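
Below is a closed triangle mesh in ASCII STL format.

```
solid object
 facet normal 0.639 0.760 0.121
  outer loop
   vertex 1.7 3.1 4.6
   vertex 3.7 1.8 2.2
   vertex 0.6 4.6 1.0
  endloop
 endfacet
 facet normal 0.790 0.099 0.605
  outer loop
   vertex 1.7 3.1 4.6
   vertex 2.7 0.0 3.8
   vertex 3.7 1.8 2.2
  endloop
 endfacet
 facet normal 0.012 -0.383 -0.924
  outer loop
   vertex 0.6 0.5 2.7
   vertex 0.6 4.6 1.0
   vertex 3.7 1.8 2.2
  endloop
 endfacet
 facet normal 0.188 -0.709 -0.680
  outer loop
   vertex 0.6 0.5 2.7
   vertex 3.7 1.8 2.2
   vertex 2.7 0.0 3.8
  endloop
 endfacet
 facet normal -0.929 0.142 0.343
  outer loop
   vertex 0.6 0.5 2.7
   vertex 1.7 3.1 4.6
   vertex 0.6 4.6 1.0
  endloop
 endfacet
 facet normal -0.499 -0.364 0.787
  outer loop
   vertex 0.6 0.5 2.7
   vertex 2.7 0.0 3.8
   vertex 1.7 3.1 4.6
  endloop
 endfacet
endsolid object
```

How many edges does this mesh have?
9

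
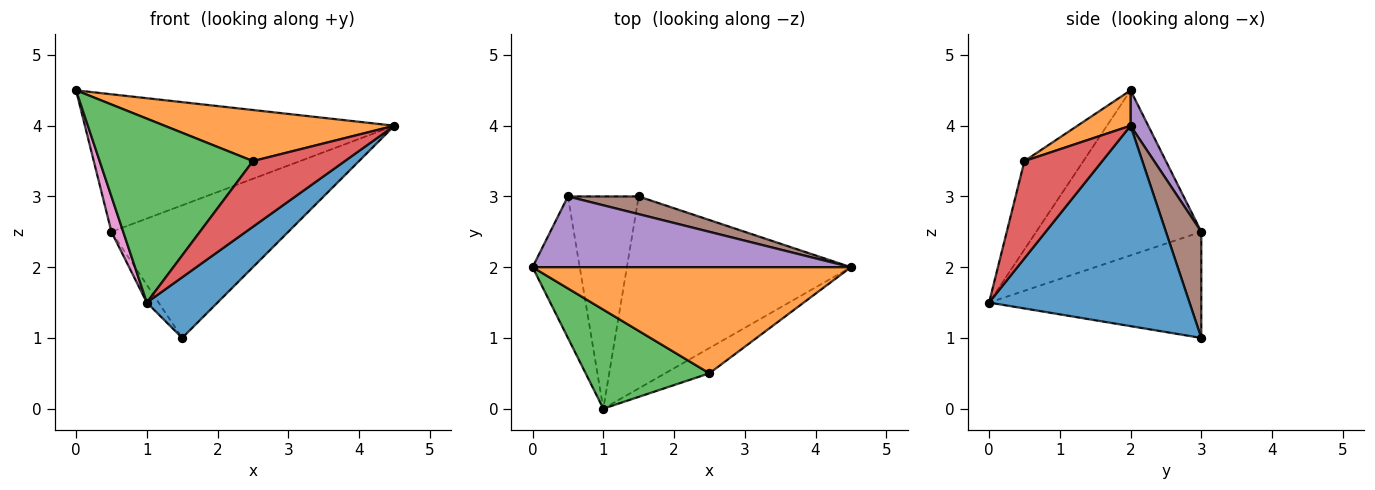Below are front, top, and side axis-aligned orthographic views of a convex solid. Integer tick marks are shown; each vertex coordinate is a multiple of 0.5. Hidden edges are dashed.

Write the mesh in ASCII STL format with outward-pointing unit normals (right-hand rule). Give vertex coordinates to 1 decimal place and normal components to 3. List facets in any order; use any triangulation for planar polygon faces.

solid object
 facet normal 0.649 -0.229 -0.725
  outer loop
   vertex 1.5 3.0 1.0
   vertex 4.5 2.0 4.0
   vertex 1.0 0.0 1.5
  endloop
 endfacet
 facet normal 0.100 -0.432 0.897
  outer loop
   vertex 2.5 0.5 3.5
   vertex 4.5 2.0 4.0
   vertex 0.0 2.0 4.5
  endloop
 endfacet
 facet normal -0.321 -0.834 0.449
  outer loop
   vertex 2.5 0.5 3.5
   vertex 0.0 2.0 4.5
   vertex 1.0 0.0 1.5
  endloop
 endfacet
 facet normal 0.620 -0.732 -0.282
  outer loop
   vertex 2.5 0.5 3.5
   vertex 1.0 0.0 1.5
   vertex 4.5 2.0 4.0
  endloop
 endfacet
 facet normal 0.051 0.888 0.457
  outer loop
   vertex 0.5 3.0 2.5
   vertex 0.0 2.0 4.5
   vertex 4.5 2.0 4.0
  endloop
 endfacet
 facet normal 0.194 0.972 0.130
  outer loop
   vertex 0.5 3.0 2.5
   vertex 4.5 2.0 4.0
   vertex 1.5 3.0 1.0
  endloop
 endfacet
 facet normal -0.959 -0.069 -0.274
  outer loop
   vertex 0.5 3.0 2.5
   vertex 1.0 0.0 1.5
   vertex 0.0 2.0 4.5
  endloop
 endfacet
 facet normal -0.831 0.046 -0.554
  outer loop
   vertex 0.5 3.0 2.5
   vertex 1.5 3.0 1.0
   vertex 1.0 0.0 1.5
  endloop
 endfacet
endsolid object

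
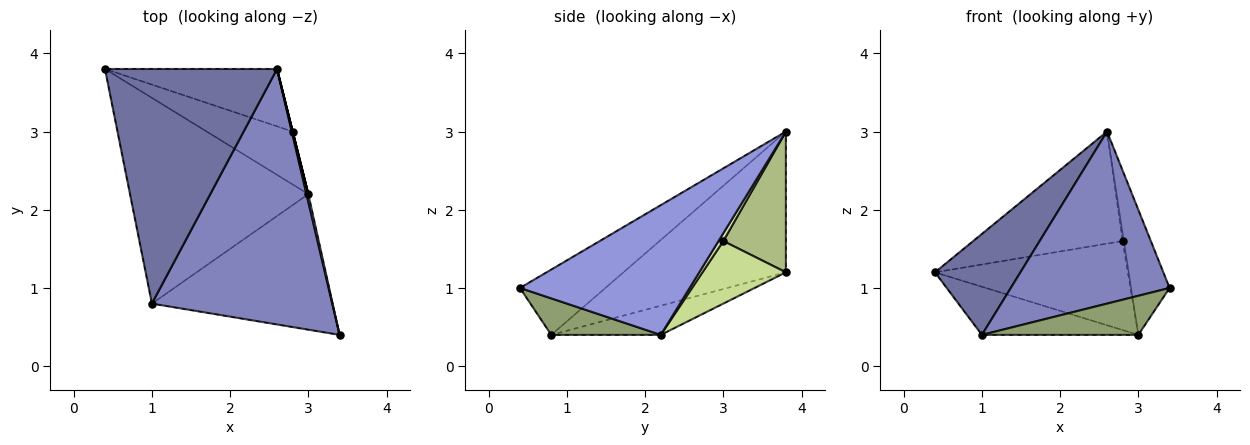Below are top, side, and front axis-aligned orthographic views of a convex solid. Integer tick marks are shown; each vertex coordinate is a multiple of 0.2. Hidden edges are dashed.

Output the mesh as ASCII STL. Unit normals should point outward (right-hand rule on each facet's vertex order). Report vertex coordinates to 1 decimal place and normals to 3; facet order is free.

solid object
 facet normal -0.601 -0.316 0.734
  outer loop
   vertex 1.0 0.8 0.4
   vertex 2.6 3.8 3.0
   vertex 0.4 3.8 1.2
  endloop
 endfacet
 facet normal -0.288 -0.535 0.794
  outer loop
   vertex 1.0 0.8 0.4
   vertex 3.4 0.4 1.0
   vertex 2.6 3.8 3.0
  endloop
 endfacet
 facet normal 0.975 0.221 0.014
  outer loop
   vertex 3.0 2.2 0.4
   vertex 2.6 3.8 3.0
   vertex 3.4 0.4 1.0
  endloop
 endfacet
 facet normal -0.157 0.225 -0.962
  outer loop
   vertex 3.0 2.2 0.4
   vertex 1.0 0.8 0.4
   vertex 0.4 3.8 1.2
  endloop
 endfacet
 facet normal 0.190 -0.272 -0.943
  outer loop
   vertex 3.0 2.2 0.4
   vertex 3.4 0.4 1.0
   vertex 1.0 0.8 0.4
  endloop
 endfacet
 facet normal 0.349 0.834 -0.427
  outer loop
   vertex 2.8 3.0 1.6
   vertex 0.4 3.8 1.2
   vertex 2.6 3.8 3.0
  endloop
 endfacet
 facet normal 0.348 0.806 -0.479
  outer loop
   vertex 2.8 3.0 1.6
   vertex 3.0 2.2 0.4
   vertex 0.4 3.8 1.2
  endloop
 endfacet
 facet normal 0.970 0.243 0.000
  outer loop
   vertex 2.8 3.0 1.6
   vertex 2.6 3.8 3.0
   vertex 3.0 2.2 0.4
  endloop
 endfacet
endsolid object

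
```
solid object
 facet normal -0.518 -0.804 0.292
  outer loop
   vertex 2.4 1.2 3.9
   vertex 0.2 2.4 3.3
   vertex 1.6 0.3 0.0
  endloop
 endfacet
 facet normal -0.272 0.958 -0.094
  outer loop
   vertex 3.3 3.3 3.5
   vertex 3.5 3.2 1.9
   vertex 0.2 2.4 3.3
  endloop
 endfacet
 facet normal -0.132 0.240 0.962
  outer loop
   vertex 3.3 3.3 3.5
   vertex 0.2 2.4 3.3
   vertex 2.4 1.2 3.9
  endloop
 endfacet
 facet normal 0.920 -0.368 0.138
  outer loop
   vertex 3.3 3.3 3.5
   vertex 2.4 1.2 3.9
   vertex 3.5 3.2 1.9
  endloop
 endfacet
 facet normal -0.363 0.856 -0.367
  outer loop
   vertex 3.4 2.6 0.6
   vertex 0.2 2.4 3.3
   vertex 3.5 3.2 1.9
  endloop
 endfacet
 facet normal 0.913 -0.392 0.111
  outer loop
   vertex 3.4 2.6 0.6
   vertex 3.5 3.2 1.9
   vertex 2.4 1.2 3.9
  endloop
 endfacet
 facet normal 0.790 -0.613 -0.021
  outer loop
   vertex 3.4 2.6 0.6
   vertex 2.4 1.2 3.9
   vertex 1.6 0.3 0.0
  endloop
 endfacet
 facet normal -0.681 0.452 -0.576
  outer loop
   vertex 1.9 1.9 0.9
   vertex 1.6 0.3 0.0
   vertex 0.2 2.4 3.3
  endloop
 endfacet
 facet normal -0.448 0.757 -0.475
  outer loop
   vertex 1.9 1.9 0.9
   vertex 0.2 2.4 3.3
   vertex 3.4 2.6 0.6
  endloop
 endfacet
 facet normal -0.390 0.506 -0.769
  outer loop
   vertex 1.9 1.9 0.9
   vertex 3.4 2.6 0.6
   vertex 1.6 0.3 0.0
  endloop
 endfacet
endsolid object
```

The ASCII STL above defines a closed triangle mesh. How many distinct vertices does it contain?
7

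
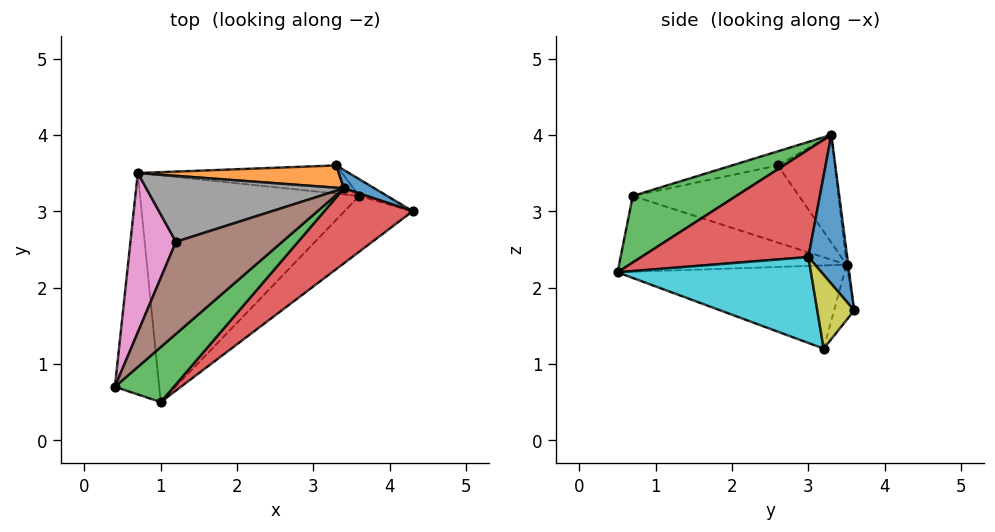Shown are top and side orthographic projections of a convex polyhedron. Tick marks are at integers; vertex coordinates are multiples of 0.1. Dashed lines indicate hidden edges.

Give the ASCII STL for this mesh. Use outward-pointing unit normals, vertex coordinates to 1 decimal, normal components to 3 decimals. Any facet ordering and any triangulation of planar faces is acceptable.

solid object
 facet normal 0.463 0.882 0.095
  outer loop
   vertex 3.4 3.3 4.0
   vertex 4.3 3.0 2.4
   vertex 3.3 3.6 1.7
  endloop
 endfacet
 facet normal -0.008 0.992 0.130
  outer loop
   vertex 0.7 3.5 2.3
   vertex 3.4 3.3 4.0
   vertex 3.3 3.6 1.7
  endloop
 endfacet
 facet normal 0.512 -0.730 0.453
  outer loop
   vertex 1.0 0.5 2.2
   vertex 3.4 3.3 4.0
   vertex 0.4 0.7 3.2
  endloop
 endfacet
 facet normal 0.527 -0.731 0.434
  outer loop
   vertex 1.0 0.5 2.2
   vertex 4.3 3.0 2.4
   vertex 3.4 3.3 4.0
  endloop
 endfacet
 facet normal -0.861 -0.069 -0.503
  outer loop
   vertex 1.0 0.5 2.2
   vertex 0.4 0.7 3.2
   vertex 0.7 3.5 2.3
  endloop
 endfacet
 facet normal -0.130 -0.152 0.980
  outer loop
   vertex 1.2 2.6 3.6
   vertex 0.4 0.7 3.2
   vertex 3.4 3.3 4.0
  endloop
 endfacet
 facet normal -0.834 0.248 0.492
  outer loop
   vertex 1.2 2.6 3.6
   vertex 0.7 3.5 2.3
   vertex 0.4 0.7 3.2
  endloop
 endfacet
 facet normal -0.338 0.708 0.620
  outer loop
   vertex 1.2 2.6 3.6
   vertex 3.4 3.3 4.0
   vertex 0.7 3.5 2.3
  endloop
 endfacet
 facet normal 0.615 0.753 -0.233
  outer loop
   vertex 3.6 3.2 1.2
   vertex 3.3 3.6 1.7
   vertex 4.3 3.0 2.4
  endloop
 endfacet
 facet normal 0.558 -0.702 -0.443
  outer loop
   vertex 3.6 3.2 1.2
   vertex 4.3 3.0 2.4
   vertex 1.0 0.5 2.2
  endloop
 endfacet
 facet normal -0.184 0.711 -0.679
  outer loop
   vertex 3.6 3.2 1.2
   vertex 0.7 3.5 2.3
   vertex 3.3 3.6 1.7
  endloop
 endfacet
 facet normal -0.355 -0.004 -0.935
  outer loop
   vertex 3.6 3.2 1.2
   vertex 1.0 0.5 2.2
   vertex 0.7 3.5 2.3
  endloop
 endfacet
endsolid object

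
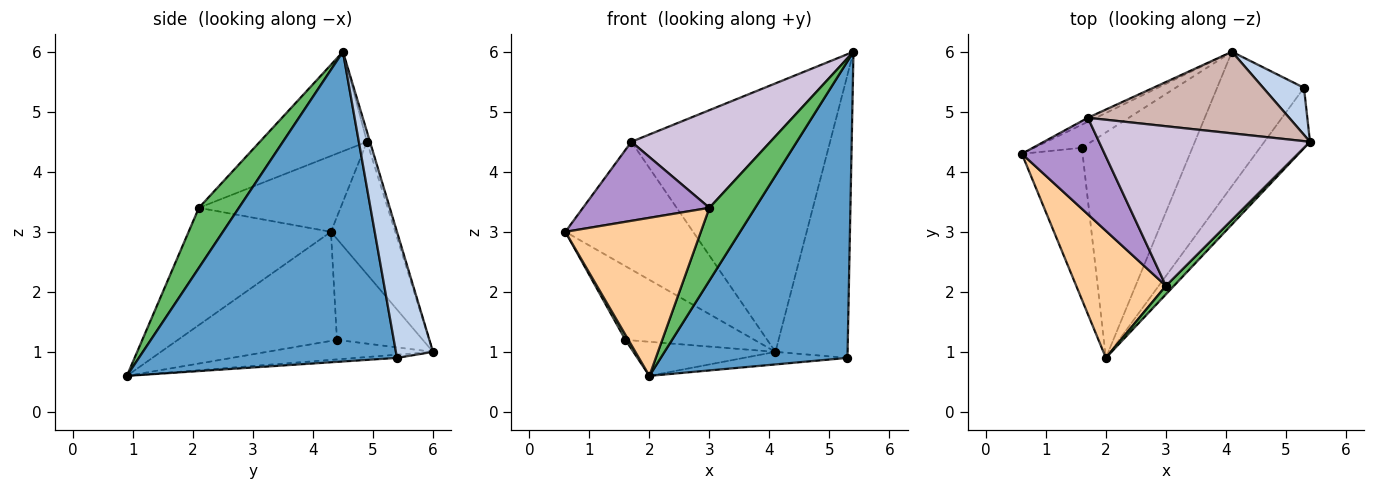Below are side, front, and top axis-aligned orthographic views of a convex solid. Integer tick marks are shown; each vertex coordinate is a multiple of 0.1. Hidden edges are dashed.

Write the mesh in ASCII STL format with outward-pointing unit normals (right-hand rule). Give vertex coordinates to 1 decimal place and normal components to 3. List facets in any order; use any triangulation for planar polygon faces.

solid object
 facet normal 0.804 -0.582 -0.118
  outer loop
   vertex 5.3 5.4 0.9
   vertex 5.4 4.5 6.0
   vertex 2.0 0.9 0.6
  endloop
 endfacet
 facet normal 0.452 0.880 0.146
  outer loop
   vertex 5.3 5.4 0.9
   vertex 4.1 6.0 1.0
   vertex 5.4 4.5 6.0
  endloop
 endfacet
 facet normal -0.036 0.093 -0.995
  outer loop
   vertex 5.3 5.4 0.9
   vertex 2.0 0.9 0.6
   vertex 4.1 6.0 1.0
  endloop
 endfacet
 facet normal -0.634 -0.603 0.485
  outer loop
   vertex 3.0 2.1 3.4
   vertex 0.6 4.3 3.0
   vertex 2.0 0.9 0.6
  endloop
 endfacet
 facet normal 0.655 -0.750 0.087
  outer loop
   vertex 3.0 2.1 3.4
   vertex 2.0 0.9 0.6
   vertex 5.4 4.5 6.0
  endloop
 endfacet
 facet normal -0.874 -0.016 -0.486
  outer loop
   vertex 1.6 4.4 1.2
   vertex 2.0 0.9 0.6
   vertex 0.6 4.3 3.0
  endloop
 endfacet
 facet normal -0.536 0.806 -0.253
  outer loop
   vertex 1.6 4.4 1.2
   vertex 0.6 4.3 3.0
   vertex 4.1 6.0 1.0
  endloop
 endfacet
 facet normal -0.172 0.147 -0.974
  outer loop
   vertex 1.6 4.4 1.2
   vertex 4.1 6.0 1.0
   vertex 2.0 0.9 0.6
  endloop
 endfacet
 facet normal -0.579 -0.517 0.631
  outer loop
   vertex 1.7 4.9 4.5
   vertex 0.6 4.3 3.0
   vertex 3.0 2.1 3.4
  endloop
 endfacet
 facet normal -0.373 -0.484 0.791
  outer loop
   vertex 1.7 4.9 4.5
   vertex 3.0 2.1 3.4
   vertex 5.4 4.5 6.0
  endloop
 endfacet
 facet normal -0.449 0.893 -0.028
  outer loop
   vertex 1.7 4.9 4.5
   vertex 4.1 6.0 1.0
   vertex 0.6 4.3 3.0
  endloop
 endfacet
 facet normal -0.014 0.957 0.291
  outer loop
   vertex 1.7 4.9 4.5
   vertex 5.4 4.5 6.0
   vertex 4.1 6.0 1.0
  endloop
 endfacet
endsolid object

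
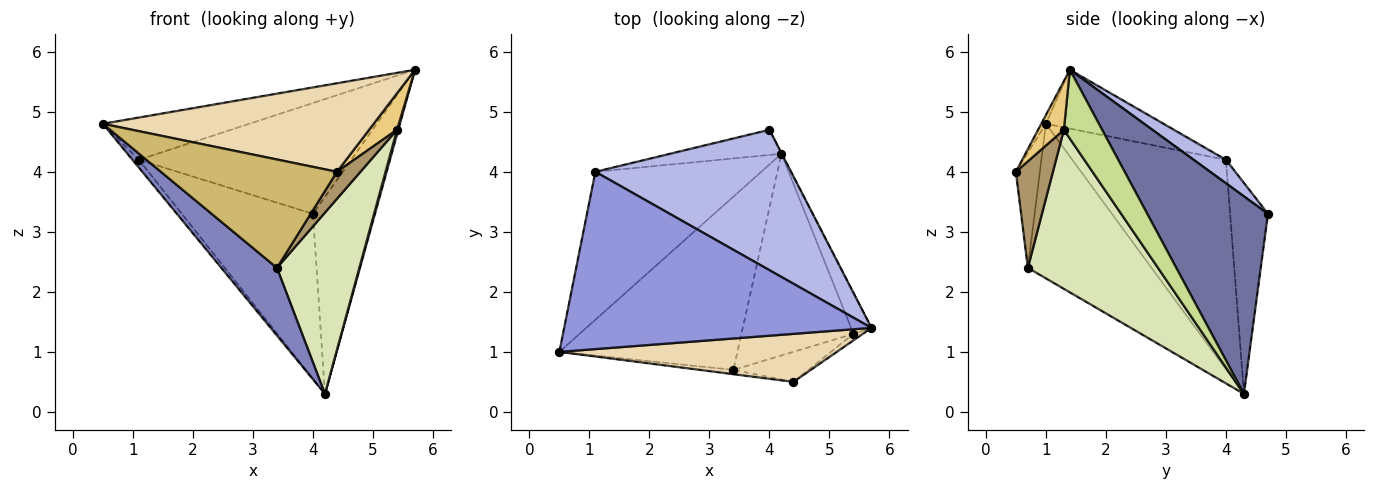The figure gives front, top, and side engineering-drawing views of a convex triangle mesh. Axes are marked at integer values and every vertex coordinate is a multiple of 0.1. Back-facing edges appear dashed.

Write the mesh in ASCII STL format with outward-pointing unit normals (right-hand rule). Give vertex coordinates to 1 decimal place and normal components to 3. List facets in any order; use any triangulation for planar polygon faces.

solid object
 facet normal 0.889 0.457 -0.002
  outer loop
   vertex 4.2 4.3 0.3
   vertex 4.0 4.7 3.3
   vertex 5.7 1.4 5.7
  endloop
 endfacet
 facet normal -0.629 -0.283 -0.724
  outer loop
   vertex 3.4 0.7 2.4
   vertex 0.5 1.0 4.8
   vertex 4.2 4.3 0.3
  endloop
 endfacet
 facet normal -0.183 0.228 0.956
  outer loop
   vertex 1.1 4.0 4.2
   vertex 0.5 1.0 4.8
   vertex 5.7 1.4 5.7
  endloop
 endfacet
 facet normal 0.094 0.617 0.782
  outer loop
   vertex 1.1 4.0 4.2
   vertex 5.7 1.4 5.7
   vertex 4.0 4.7 3.3
  endloop
 endfacet
 facet normal -0.784 0.033 -0.620
  outer loop
   vertex 1.1 4.0 4.2
   vertex 4.2 4.3 0.3
   vertex 0.5 1.0 4.8
  endloop
 endfacet
 facet normal -0.274 0.951 -0.145
  outer loop
   vertex 1.1 4.0 4.2
   vertex 4.0 4.7 3.3
   vertex 4.2 4.3 0.3
  endloop
 endfacet
 facet normal 0.958 -0.033 -0.284
  outer loop
   vertex 5.4 1.3 4.7
   vertex 4.2 4.3 0.3
   vertex 5.7 1.4 5.7
  endloop
 endfacet
 facet normal 0.726 -0.460 -0.511
  outer loop
   vertex 5.4 1.3 4.7
   vertex 3.4 0.7 2.4
   vertex 4.2 4.3 0.3
  endloop
 endfacet
 facet normal 0.726 -0.460 -0.511
  outer loop
   vertex 4.4 0.5 4.0
   vertex 3.4 0.7 2.4
   vertex 5.4 1.3 4.7
  endloop
 endfacet
 facet normal -0.135 -0.990 -0.039
  outer loop
   vertex 4.4 0.5 4.0
   vertex 0.5 1.0 4.8
   vertex 3.4 0.7 2.4
  endloop
 endfacet
 facet normal 0.673 -0.728 -0.129
  outer loop
   vertex 4.4 0.5 4.0
   vertex 5.4 1.3 4.7
   vertex 5.7 1.4 5.7
  endloop
 endfacet
 facet normal -0.015 -0.879 0.477
  outer loop
   vertex 4.4 0.5 4.0
   vertex 5.7 1.4 5.7
   vertex 0.5 1.0 4.8
  endloop
 endfacet
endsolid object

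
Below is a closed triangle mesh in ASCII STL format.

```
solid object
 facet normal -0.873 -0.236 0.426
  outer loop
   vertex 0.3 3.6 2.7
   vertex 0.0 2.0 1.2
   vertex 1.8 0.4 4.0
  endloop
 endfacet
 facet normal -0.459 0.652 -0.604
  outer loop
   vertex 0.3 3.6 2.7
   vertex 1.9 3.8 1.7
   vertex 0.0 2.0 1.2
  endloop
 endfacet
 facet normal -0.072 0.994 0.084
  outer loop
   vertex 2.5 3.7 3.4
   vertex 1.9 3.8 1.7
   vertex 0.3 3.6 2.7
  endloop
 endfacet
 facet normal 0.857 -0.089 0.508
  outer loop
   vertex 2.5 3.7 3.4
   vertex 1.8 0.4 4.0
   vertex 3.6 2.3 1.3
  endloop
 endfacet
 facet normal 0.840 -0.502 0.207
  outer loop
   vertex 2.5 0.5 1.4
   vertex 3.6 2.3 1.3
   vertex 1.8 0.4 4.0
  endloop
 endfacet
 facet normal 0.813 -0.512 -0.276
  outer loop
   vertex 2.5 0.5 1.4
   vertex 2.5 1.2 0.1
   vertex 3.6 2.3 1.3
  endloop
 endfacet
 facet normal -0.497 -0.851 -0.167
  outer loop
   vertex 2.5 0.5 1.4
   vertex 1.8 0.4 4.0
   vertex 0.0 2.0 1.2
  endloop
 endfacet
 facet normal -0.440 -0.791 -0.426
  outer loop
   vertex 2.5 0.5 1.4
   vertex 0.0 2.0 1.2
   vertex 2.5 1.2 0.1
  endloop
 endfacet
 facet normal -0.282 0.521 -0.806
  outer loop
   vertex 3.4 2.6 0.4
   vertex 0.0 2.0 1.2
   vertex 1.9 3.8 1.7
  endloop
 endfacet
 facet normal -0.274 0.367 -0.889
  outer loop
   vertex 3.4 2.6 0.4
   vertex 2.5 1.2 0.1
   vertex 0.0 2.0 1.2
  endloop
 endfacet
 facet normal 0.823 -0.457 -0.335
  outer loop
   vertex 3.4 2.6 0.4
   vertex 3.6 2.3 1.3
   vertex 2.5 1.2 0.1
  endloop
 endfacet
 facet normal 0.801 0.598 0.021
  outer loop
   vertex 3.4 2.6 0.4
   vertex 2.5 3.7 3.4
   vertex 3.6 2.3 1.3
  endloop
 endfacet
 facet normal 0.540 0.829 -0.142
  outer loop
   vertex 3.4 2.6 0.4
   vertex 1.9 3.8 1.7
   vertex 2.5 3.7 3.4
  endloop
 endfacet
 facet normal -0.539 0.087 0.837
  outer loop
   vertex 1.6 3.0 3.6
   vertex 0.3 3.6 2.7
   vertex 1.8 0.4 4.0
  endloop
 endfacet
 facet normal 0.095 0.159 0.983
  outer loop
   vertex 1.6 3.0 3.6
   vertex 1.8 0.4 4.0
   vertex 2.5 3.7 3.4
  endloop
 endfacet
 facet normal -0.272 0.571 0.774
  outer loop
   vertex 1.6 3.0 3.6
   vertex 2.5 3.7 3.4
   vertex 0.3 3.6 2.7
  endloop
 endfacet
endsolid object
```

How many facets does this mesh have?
16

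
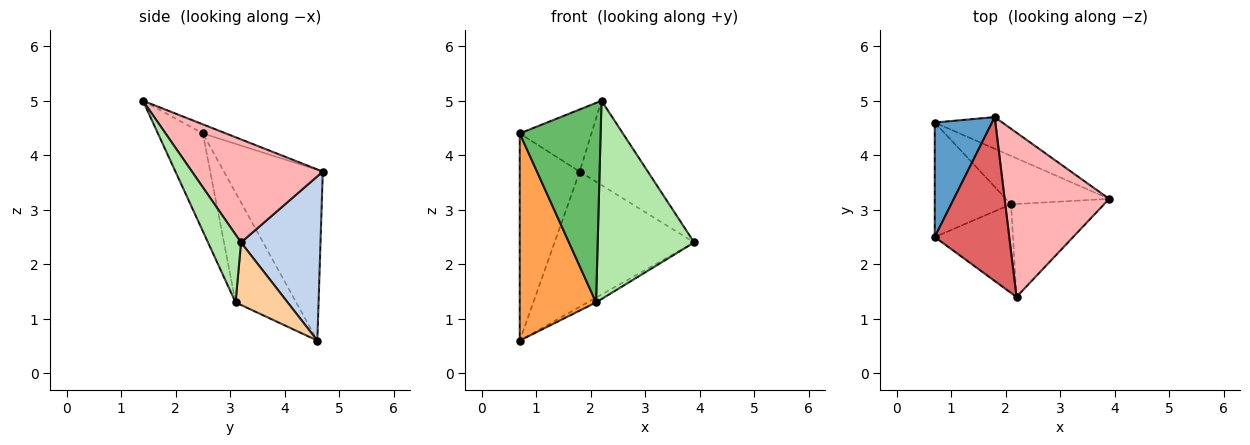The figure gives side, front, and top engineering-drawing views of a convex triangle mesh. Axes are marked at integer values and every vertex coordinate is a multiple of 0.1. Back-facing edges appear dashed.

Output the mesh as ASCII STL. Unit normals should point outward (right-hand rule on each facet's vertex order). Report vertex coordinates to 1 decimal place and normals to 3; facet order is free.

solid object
 facet normal -0.822 0.499 0.276
  outer loop
   vertex 1.8 4.7 3.7
   vertex 0.7 4.6 0.6
   vertex 0.7 2.5 4.4
  endloop
 endfacet
 facet normal 0.485 0.852 -0.199
  outer loop
   vertex 1.8 4.7 3.7
   vertex 3.9 3.2 2.4
   vertex 0.7 4.6 0.6
  endloop
 endfacet
 facet normal -0.571 -0.718 -0.397
  outer loop
   vertex 2.1 3.1 1.3
   vertex 0.7 2.5 4.4
   vertex 0.7 4.6 0.6
  endloop
 endfacet
 facet normal 0.516 0.084 -0.852
  outer loop
   vertex 2.1 3.1 1.3
   vertex 0.7 4.6 0.6
   vertex 3.9 3.2 2.4
  endloop
 endfacet
 facet normal -0.453 -0.815 -0.362
  outer loop
   vertex 2.2 1.4 5.0
   vertex 0.7 2.5 4.4
   vertex 2.1 3.1 1.3
  endloop
 endfacet
 facet normal 0.296 -0.865 -0.405
  outer loop
   vertex 2.2 1.4 5.0
   vertex 2.1 3.1 1.3
   vertex 3.9 3.2 2.4
  endloop
 endfacet
 facet normal -0.113 0.352 0.929
  outer loop
   vertex 2.2 1.4 5.0
   vertex 1.8 4.7 3.7
   vertex 0.7 2.5 4.4
  endloop
 endfacet
 facet normal 0.659 0.343 0.669
  outer loop
   vertex 2.2 1.4 5.0
   vertex 3.9 3.2 2.4
   vertex 1.8 4.7 3.7
  endloop
 endfacet
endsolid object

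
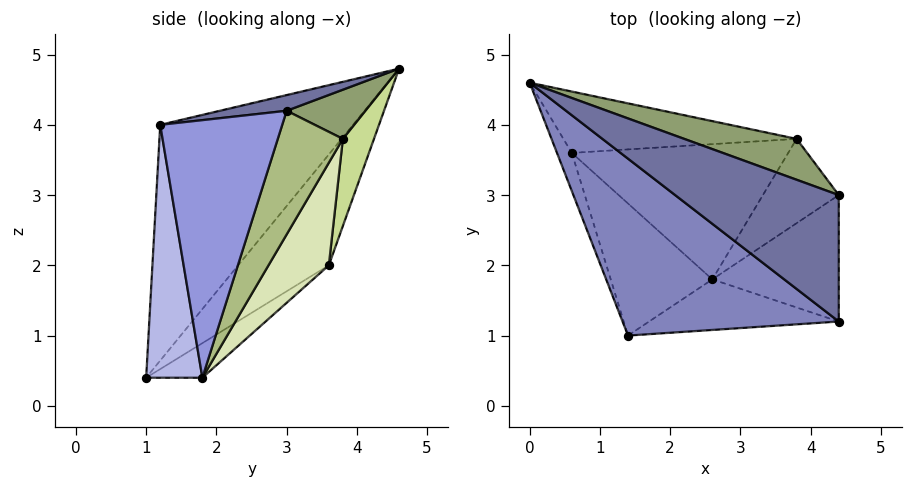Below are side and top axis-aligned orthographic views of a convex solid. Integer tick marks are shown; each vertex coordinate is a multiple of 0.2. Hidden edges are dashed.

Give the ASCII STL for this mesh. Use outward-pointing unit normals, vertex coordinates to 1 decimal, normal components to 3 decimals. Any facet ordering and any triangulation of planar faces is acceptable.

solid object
 facet normal 0.095 -0.110 0.989
  outer loop
   vertex 4.4 1.2 4.0
   vertex 4.4 3.0 4.2
   vertex 0.0 4.6 4.8
  endloop
 endfacet
 facet normal -0.493 -0.744 0.452
  outer loop
   vertex 4.4 1.2 4.0
   vertex 0.0 4.6 4.8
   vertex 1.4 1.0 0.4
  endloop
 endfacet
 facet normal 0.897 0.049 -0.440
  outer loop
   vertex 4.4 1.2 4.0
   vertex 2.6 1.8 0.4
   vertex 4.4 3.0 4.2
  endloop
 endfacet
 facet normal 0.512 -0.768 -0.384
  outer loop
   vertex 4.4 1.2 4.0
   vertex 1.4 1.0 0.4
   vertex 2.6 1.8 0.4
  endloop
 endfacet
 facet normal 0.319 0.604 0.730
  outer loop
   vertex 3.8 3.8 3.8
   vertex 0.0 4.6 4.8
   vertex 4.4 3.0 4.2
  endloop
 endfacet
 facet normal 0.797 0.353 -0.489
  outer loop
   vertex 3.8 3.8 3.8
   vertex 4.4 3.0 4.2
   vertex 2.6 1.8 0.4
  endloop
 endfacet
 facet normal 0.116 0.943 -0.312
  outer loop
   vertex 0.6 3.6 2.0
   vertex 0.0 4.6 4.8
   vertex 3.8 3.8 3.8
  endloop
 endfacet
 facet normal 0.264 0.788 -0.557
  outer loop
   vertex 0.6 3.6 2.0
   vertex 3.8 3.8 3.8
   vertex 2.6 1.8 0.4
  endloop
 endfacet
 facet normal -0.967 -0.218 -0.129
  outer loop
   vertex 0.6 3.6 2.0
   vertex 1.4 1.0 0.4
   vertex 0.0 4.6 4.8
  endloop
 endfacet
 facet normal -0.290 0.435 -0.852
  outer loop
   vertex 0.6 3.6 2.0
   vertex 2.6 1.8 0.4
   vertex 1.4 1.0 0.4
  endloop
 endfacet
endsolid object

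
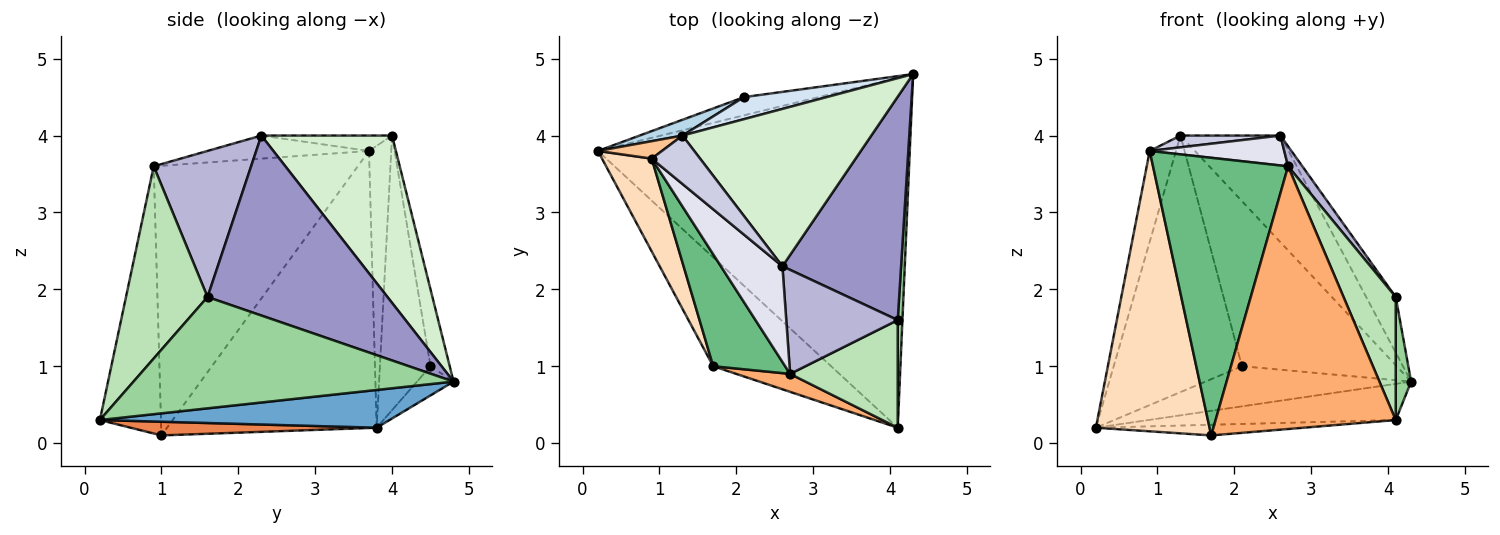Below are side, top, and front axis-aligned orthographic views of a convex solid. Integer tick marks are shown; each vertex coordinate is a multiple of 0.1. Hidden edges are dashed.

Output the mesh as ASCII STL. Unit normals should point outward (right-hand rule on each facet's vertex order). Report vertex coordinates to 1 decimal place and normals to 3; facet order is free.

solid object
 facet normal 0.120 0.102 -0.988
  outer loop
   vertex 4.1 0.2 0.3
   vertex 0.2 3.8 0.2
   vertex 4.3 4.8 0.8
  endloop
 endfacet
 facet normal -0.160 0.899 -0.408
  outer loop
   vertex 2.1 4.5 1.0
   vertex 4.3 4.8 0.8
   vertex 0.2 3.8 0.2
  endloop
 endfacet
 facet normal -0.366 0.929 0.057
  outer loop
   vertex 2.1 4.5 1.0
   vertex 0.2 3.8 0.2
   vertex 1.3 4.0 4.0
  endloop
 endfacet
 facet normal -0.122 0.984 0.131
  outer loop
   vertex 2.1 4.5 1.0
   vertex 1.3 4.0 4.0
   vertex 4.3 4.8 0.8
  endloop
 endfacet
 facet normal 0.115 0.097 -0.989
  outer loop
   vertex 1.7 1.0 0.1
   vertex 0.2 3.8 0.2
   vertex 4.1 0.2 0.3
  endloop
 endfacet
 facet normal -0.320 -0.945 0.065
  outer loop
   vertex 1.7 1.0 0.1
   vertex 4.1 0.2 0.3
   vertex 2.7 0.9 3.6
  endloop
 endfacet
 facet normal -0.639 0.755 0.145
  outer loop
   vertex 0.9 3.7 3.8
   vertex 1.3 4.0 4.0
   vertex 0.2 3.8 0.2
  endloop
 endfacet
 facet normal -0.868 -0.471 0.156
  outer loop
   vertex 0.9 3.7 3.8
   vertex 0.2 3.8 0.2
   vertex 1.7 1.0 0.1
  endloop
 endfacet
 facet normal -0.814 -0.539 0.217
  outer loop
   vertex 0.9 3.7 3.8
   vertex 1.7 1.0 0.1
   vertex 2.7 0.9 3.6
  endloop
 endfacet
 facet normal 0.998 -0.048 0.042
  outer loop
   vertex 4.1 1.6 1.9
   vertex 4.1 0.2 0.3
   vertex 4.3 4.8 0.8
  endloop
 endfacet
 facet normal 0.762 -0.488 0.427
  outer loop
   vertex 4.1 1.6 1.9
   vertex 2.7 0.9 3.6
   vertex 4.1 0.2 0.3
  endloop
 endfacet
 facet normal 0.591 0.452 0.668
  outer loop
   vertex 2.6 2.3 4.0
   vertex 4.3 4.8 0.8
   vertex 1.3 4.0 4.0
  endloop
 endfacet
 facet normal 0.827 0.136 0.545
  outer loop
   vertex 2.6 2.3 4.0
   vertex 4.1 1.6 1.9
   vertex 4.3 4.8 0.8
  endloop
 endfacet
 facet normal 0.790 -0.116 0.603
  outer loop
   vertex 2.6 2.3 4.0
   vertex 2.7 0.9 3.6
   vertex 4.1 1.6 1.9
  endloop
 endfacet
 facet normal -0.295 -0.226 0.928
  outer loop
   vertex 2.6 2.3 4.0
   vertex 1.3 4.0 4.0
   vertex 0.9 3.7 3.8
  endloop
 endfacet
 facet normal -0.337 -0.281 0.899
  outer loop
   vertex 2.6 2.3 4.0
   vertex 0.9 3.7 3.8
   vertex 2.7 0.9 3.6
  endloop
 endfacet
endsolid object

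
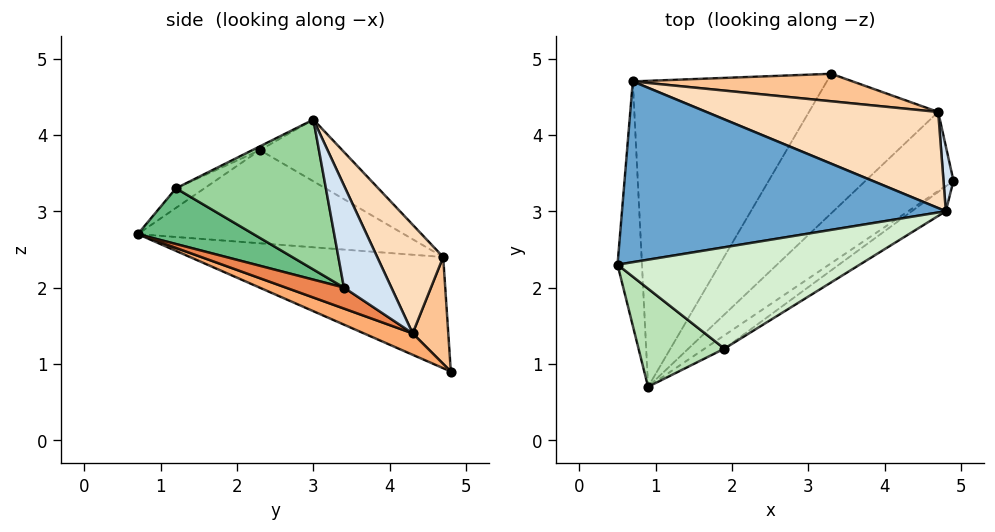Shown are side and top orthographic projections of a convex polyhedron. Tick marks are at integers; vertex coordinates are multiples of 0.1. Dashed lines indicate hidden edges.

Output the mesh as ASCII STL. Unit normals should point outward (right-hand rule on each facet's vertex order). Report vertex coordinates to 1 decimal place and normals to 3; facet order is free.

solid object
 facet normal -0.161 0.507 0.847
  outer loop
   vertex 0.7 4.7 2.4
   vertex 0.5 2.3 3.8
   vertex 4.8 3.0 4.2
  endloop
 endfacet
 facet normal -0.965 -0.067 -0.253
  outer loop
   vertex 0.7 4.7 2.4
   vertex 0.9 0.7 2.7
   vertex 0.5 2.3 3.8
  endloop
 endfacet
 facet normal -0.495 -0.090 -0.864
  outer loop
   vertex 0.7 4.7 2.4
   vertex 3.3 4.8 0.9
   vertex 0.9 0.7 2.7
  endloop
 endfacet
 facet normal 0.957 0.275 0.093
  outer loop
   vertex 4.7 4.3 1.4
   vertex 4.8 3.0 4.2
   vertex 4.9 3.4 2.0
  endloop
 endfacet
 facet normal 0.200 -0.512 -0.835
  outer loop
   vertex 4.7 4.3 1.4
   vertex 4.9 3.4 2.0
   vertex 0.9 0.7 2.7
  endloop
 endfacet
 facet normal 0.145 -0.467 -0.872
  outer loop
   vertex 4.7 4.3 1.4
   vertex 0.9 0.7 2.7
   vertex 3.3 4.8 0.9
  endloop
 endfacet
 facet normal 0.186 0.905 0.383
  outer loop
   vertex 4.7 4.3 1.4
   vertex 3.3 4.8 0.9
   vertex 0.7 4.7 2.4
  endloop
 endfacet
 facet normal 0.191 0.893 0.408
  outer loop
   vertex 4.7 4.3 1.4
   vertex 0.7 4.7 2.4
   vertex 4.8 3.0 4.2
  endloop
 endfacet
 facet normal 0.527 -0.829 -0.187
  outer loop
   vertex 1.9 1.2 3.3
   vertex 0.9 0.7 2.7
   vertex 4.9 3.4 2.0
  endloop
 endfacet
 facet normal 0.551 -0.825 -0.125
  outer loop
   vertex 1.9 1.2 3.3
   vertex 4.9 3.4 2.0
   vertex 4.8 3.0 4.2
  endloop
 endfacet
 facet normal -0.180 -0.587 0.789
  outer loop
   vertex 1.9 1.2 3.3
   vertex 0.5 2.3 3.8
   vertex 0.9 0.7 2.7
  endloop
 endfacet
 facet normal -0.014 -0.429 0.903
  outer loop
   vertex 1.9 1.2 3.3
   vertex 4.8 3.0 4.2
   vertex 0.5 2.3 3.8
  endloop
 endfacet
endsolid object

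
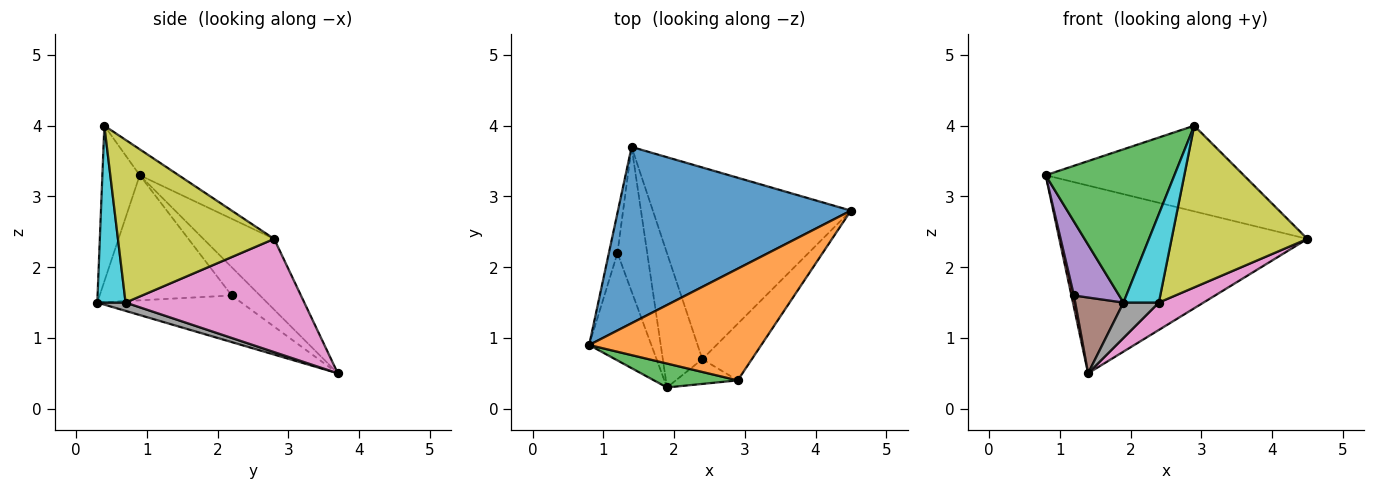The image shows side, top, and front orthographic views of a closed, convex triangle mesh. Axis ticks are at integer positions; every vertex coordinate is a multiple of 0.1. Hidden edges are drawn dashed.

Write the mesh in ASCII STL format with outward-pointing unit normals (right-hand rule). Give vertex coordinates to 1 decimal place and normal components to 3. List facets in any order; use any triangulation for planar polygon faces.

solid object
 facet normal -0.204 0.714 0.670
  outer loop
   vertex 1.4 3.7 0.5
   vertex 0.8 0.9 3.3
   vertex 4.5 2.8 2.4
  endloop
 endfacet
 facet normal -0.119 0.604 0.788
  outer loop
   vertex 2.9 0.4 4.0
   vertex 4.5 2.8 2.4
   vertex 0.8 0.9 3.3
  endloop
 endfacet
 facet normal -0.276 -0.950 0.148
  outer loop
   vertex 2.9 0.4 4.0
   vertex 0.8 0.9 3.3
   vertex 1.9 0.3 1.5
  endloop
 endfacet
 facet normal -0.953 -0.085 -0.289
  outer loop
   vertex 1.2 2.2 1.6
   vertex 0.8 0.9 3.3
   vertex 1.4 3.7 0.5
  endloop
 endfacet
 facet normal -0.856 -0.293 -0.426
  outer loop
   vertex 1.2 2.2 1.6
   vertex 1.9 0.3 1.5
   vertex 0.8 0.9 3.3
  endloop
 endfacet
 facet normal -0.811 -0.272 -0.518
  outer loop
   vertex 1.2 2.2 1.6
   vertex 1.4 3.7 0.5
   vertex 1.9 0.3 1.5
  endloop
 endfacet
 facet normal 0.492 -0.123 -0.862
  outer loop
   vertex 2.4 0.7 1.5
   vertex 1.4 3.7 0.5
   vertex 4.5 2.8 2.4
  endloop
 endfacet
 facet normal 0.200 -0.249 -0.948
  outer loop
   vertex 2.4 0.7 1.5
   vertex 1.9 0.3 1.5
   vertex 1.4 3.7 0.5
  endloop
 endfacet
 facet normal 0.735 -0.640 -0.224
  outer loop
   vertex 2.4 0.7 1.5
   vertex 4.5 2.8 2.4
   vertex 2.9 0.4 4.0
  endloop
 endfacet
 facet normal 0.610 -0.763 -0.214
  outer loop
   vertex 2.4 0.7 1.5
   vertex 2.9 0.4 4.0
   vertex 1.9 0.3 1.5
  endloop
 endfacet
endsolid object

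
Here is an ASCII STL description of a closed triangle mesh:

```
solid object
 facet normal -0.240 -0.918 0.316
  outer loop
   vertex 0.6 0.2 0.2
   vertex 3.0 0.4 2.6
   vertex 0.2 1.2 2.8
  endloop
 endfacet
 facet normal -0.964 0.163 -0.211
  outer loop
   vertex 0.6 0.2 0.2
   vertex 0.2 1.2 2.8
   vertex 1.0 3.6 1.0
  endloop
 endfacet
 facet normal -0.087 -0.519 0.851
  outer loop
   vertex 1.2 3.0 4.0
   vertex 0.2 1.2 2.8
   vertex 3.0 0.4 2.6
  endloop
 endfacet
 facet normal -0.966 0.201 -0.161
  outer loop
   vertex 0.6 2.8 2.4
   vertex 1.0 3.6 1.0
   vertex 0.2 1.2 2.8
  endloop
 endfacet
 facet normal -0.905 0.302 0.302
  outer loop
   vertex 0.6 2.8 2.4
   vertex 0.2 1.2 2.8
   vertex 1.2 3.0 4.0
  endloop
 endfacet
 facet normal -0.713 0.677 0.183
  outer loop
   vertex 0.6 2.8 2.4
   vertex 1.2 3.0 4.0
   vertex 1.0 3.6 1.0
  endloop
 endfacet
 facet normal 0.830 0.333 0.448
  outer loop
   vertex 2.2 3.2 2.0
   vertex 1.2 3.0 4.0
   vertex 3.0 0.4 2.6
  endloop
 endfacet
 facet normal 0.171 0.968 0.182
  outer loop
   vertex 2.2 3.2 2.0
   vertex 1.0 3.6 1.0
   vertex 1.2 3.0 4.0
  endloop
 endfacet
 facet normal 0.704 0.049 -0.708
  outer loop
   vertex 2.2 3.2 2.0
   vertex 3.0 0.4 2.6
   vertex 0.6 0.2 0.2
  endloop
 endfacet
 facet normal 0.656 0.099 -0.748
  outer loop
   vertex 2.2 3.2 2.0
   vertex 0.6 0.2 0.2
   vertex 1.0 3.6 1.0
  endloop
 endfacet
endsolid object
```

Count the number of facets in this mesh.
10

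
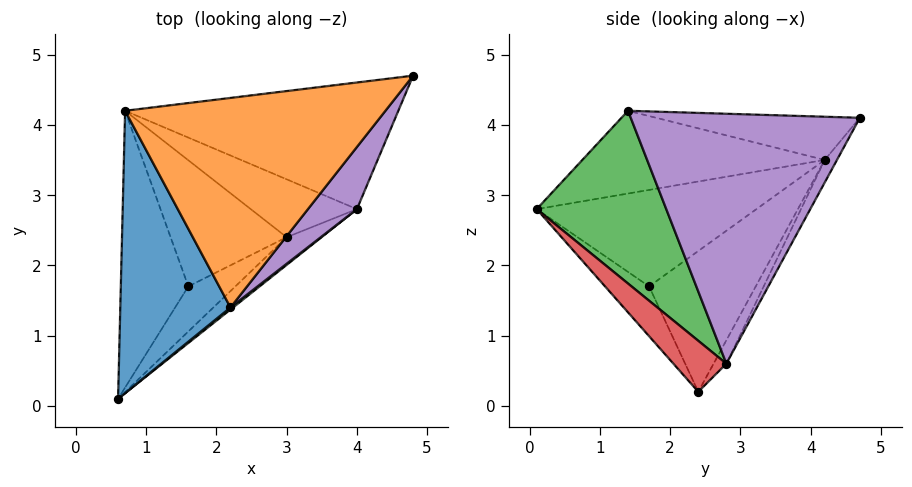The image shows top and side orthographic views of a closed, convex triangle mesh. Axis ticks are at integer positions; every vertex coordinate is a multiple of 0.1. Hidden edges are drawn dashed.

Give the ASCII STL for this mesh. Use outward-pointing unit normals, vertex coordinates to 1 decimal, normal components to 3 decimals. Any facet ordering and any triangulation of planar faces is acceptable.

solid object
 facet normal -0.596 -0.121 0.794
  outer loop
   vertex 0.7 4.2 3.5
   vertex 0.6 0.1 2.8
   vertex 2.2 1.4 4.2
  endloop
 endfacet
 facet normal -0.162 0.157 0.974
  outer loop
   vertex 0.7 4.2 3.5
   vertex 2.2 1.4 4.2
   vertex 4.8 4.7 4.1
  endloop
 endfacet
 facet normal 0.626 -0.780 0.009
  outer loop
   vertex 4.0 2.8 0.6
   vertex 2.2 1.4 4.2
   vertex 0.6 0.1 2.8
  endloop
 endfacet
 facet normal 0.458 -0.832 -0.313
  outer loop
   vertex 4.0 2.8 0.6
   vertex 0.6 0.1 2.8
   vertex 3.0 2.4 0.2
  endloop
 endfacet
 facet normal 0.779 -0.609 0.153
  outer loop
   vertex 4.0 2.8 0.6
   vertex 4.8 4.7 4.1
   vertex 2.2 1.4 4.2
  endloop
 endfacet
 facet normal -0.039 0.882 -0.470
  outer loop
   vertex 4.0 2.8 0.6
   vertex 0.7 4.2 3.5
   vertex 4.8 4.7 4.1
  endloop
 endfacet
 facet normal -0.119 0.835 -0.538
  outer loop
   vertex 4.0 2.8 0.6
   vertex 3.0 2.4 0.2
   vertex 0.7 4.2 3.5
  endloop
 endfacet
 facet normal -0.727 -0.018 -0.687
  outer loop
   vertex 1.6 1.7 1.7
   vertex 3.0 2.4 0.2
   vertex 0.6 0.1 2.8
  endloop
 endfacet
 facet normal -0.814 0.117 -0.569
  outer loop
   vertex 1.6 1.7 1.7
   vertex 0.6 0.1 2.8
   vertex 0.7 4.2 3.5
  endloop
 endfacet
 facet normal -0.759 0.177 -0.626
  outer loop
   vertex 1.6 1.7 1.7
   vertex 0.7 4.2 3.5
   vertex 3.0 2.4 0.2
  endloop
 endfacet
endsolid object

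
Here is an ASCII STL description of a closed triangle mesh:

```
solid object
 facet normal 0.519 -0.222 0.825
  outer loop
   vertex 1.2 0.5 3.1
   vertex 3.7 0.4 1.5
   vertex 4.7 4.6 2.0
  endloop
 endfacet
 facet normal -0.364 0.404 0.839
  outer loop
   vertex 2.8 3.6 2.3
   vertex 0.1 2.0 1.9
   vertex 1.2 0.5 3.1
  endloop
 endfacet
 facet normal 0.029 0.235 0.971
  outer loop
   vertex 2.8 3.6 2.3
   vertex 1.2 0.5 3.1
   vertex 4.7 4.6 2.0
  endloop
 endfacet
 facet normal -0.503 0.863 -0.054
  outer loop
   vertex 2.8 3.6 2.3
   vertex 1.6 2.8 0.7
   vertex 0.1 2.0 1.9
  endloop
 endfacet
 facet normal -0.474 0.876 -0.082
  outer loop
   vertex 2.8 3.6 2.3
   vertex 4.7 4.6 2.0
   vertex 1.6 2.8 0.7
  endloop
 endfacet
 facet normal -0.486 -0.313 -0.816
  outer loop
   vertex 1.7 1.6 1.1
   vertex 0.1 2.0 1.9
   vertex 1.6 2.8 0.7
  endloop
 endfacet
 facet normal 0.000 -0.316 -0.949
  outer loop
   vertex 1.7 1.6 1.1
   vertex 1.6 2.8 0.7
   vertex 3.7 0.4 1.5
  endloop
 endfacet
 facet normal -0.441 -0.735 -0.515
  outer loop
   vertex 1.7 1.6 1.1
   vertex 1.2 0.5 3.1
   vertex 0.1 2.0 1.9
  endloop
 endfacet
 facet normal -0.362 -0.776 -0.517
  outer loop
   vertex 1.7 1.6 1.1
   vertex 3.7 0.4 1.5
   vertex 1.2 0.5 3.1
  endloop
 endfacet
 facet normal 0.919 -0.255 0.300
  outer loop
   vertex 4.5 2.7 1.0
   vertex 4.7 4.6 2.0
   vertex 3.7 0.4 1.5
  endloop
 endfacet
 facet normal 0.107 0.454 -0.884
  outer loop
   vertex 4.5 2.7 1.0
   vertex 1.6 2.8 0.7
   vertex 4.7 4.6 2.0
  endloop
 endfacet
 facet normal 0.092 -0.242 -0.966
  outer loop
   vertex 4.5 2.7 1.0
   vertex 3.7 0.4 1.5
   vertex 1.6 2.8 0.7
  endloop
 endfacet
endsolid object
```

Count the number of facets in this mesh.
12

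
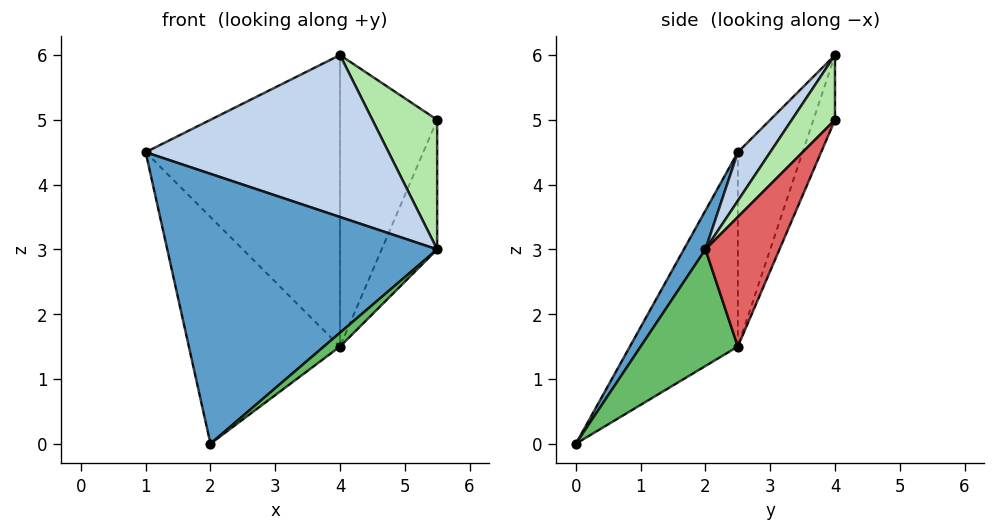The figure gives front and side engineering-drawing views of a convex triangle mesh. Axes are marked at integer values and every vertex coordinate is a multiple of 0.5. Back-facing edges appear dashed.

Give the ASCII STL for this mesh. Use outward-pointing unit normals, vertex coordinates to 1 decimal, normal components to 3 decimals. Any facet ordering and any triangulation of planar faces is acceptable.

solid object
 facet normal 0.069 -0.865 0.496
  outer loop
   vertex 2.0 0.0 0.0
   vertex 5.5 2.0 3.0
   vertex 1.0 2.5 4.5
  endloop
 endfacet
 facet normal 0.107 -0.802 0.588
  outer loop
   vertex 4.0 4.0 6.0
   vertex 1.0 2.5 4.5
   vertex 5.5 2.0 3.0
  endloop
 endfacet
 facet normal -0.503 0.704 -0.503
  outer loop
   vertex 4.0 2.5 1.5
   vertex 2.0 0.0 0.0
   vertex 1.0 2.5 4.5
  endloop
 endfacet
 facet normal -0.302 0.905 -0.302
  outer loop
   vertex 4.0 2.5 1.5
   vertex 1.0 2.5 4.5
   vertex 4.0 4.0 6.0
  endloop
 endfacet
 facet normal 0.683 -0.114 -0.721
  outer loop
   vertex 4.0 2.5 1.5
   vertex 5.5 2.0 3.0
   vertex 2.0 0.0 0.0
  endloop
 endfacet
 facet normal 0.426 -0.640 0.640
  outer loop
   vertex 5.5 4.0 5.0
   vertex 4.0 4.0 6.0
   vertex 5.5 2.0 3.0
  endloop
 endfacet
 facet normal 0.686 0.514 -0.514
  outer loop
   vertex 5.5 4.0 5.0
   vertex 5.5 2.0 3.0
   vertex 4.0 2.5 1.5
  endloop
 endfacet
 facet normal -0.206 0.928 -0.309
  outer loop
   vertex 5.5 4.0 5.0
   vertex 4.0 2.5 1.5
   vertex 4.0 4.0 6.0
  endloop
 endfacet
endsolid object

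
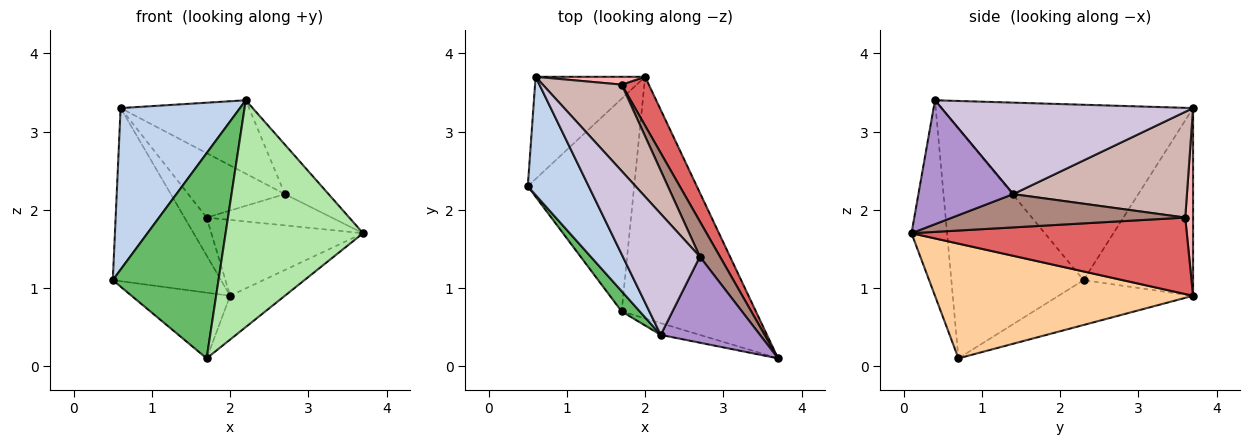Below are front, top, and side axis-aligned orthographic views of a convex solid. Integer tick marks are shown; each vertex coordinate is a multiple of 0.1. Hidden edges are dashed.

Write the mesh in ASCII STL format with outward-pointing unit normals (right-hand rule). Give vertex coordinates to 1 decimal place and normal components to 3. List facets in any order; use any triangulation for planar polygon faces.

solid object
 facet normal -0.657 0.649 -0.383
  outer loop
   vertex 0.6 3.7 3.3
   vertex 2.0 3.7 0.9
   vertex 0.5 2.3 1.1
  endloop
 endfacet
 facet normal -0.862 -0.409 0.299
  outer loop
   vertex 0.6 3.7 3.3
   vertex 0.5 2.3 1.1
   vertex 2.2 0.4 3.4
  endloop
 endfacet
 facet normal -0.374 0.274 -0.886
  outer loop
   vertex 1.7 0.7 0.1
   vertex 0.5 2.3 1.1
   vertex 2.0 3.7 0.9
  endloop
 endfacet
 facet normal 0.643 0.136 -0.753
  outer loop
   vertex 1.7 0.7 0.1
   vertex 2.0 3.7 0.9
   vertex 3.7 0.1 1.7
  endloop
 endfacet
 facet normal -0.780 -0.623 0.061
  outer loop
   vertex 1.7 0.7 0.1
   vertex 2.2 0.4 3.4
   vertex 0.5 2.3 1.1
  endloop
 endfacet
 facet normal -0.250 -0.967 -0.050
  outer loop
   vertex 1.7 0.7 0.1
   vertex 3.7 0.1 1.7
   vertex 2.2 0.4 3.4
  endloop
 endfacet
 facet normal 0.836 0.461 0.297
  outer loop
   vertex 1.7 3.6 1.9
   vertex 3.7 0.1 1.7
   vertex 2.0 3.7 0.9
  endloop
 endfacet
 facet normal 0.327 0.926 0.191
  outer loop
   vertex 1.7 3.6 1.9
   vertex 2.0 3.7 0.9
   vertex 0.6 3.7 3.3
  endloop
 endfacet
 facet normal 0.734 0.339 0.588
  outer loop
   vertex 2.7 1.4 2.2
   vertex 2.2 0.4 3.4
   vertex 3.7 0.1 1.7
  endloop
 endfacet
 facet normal 0.713 0.364 0.600
  outer loop
   vertex 2.7 1.4 2.2
   vertex 0.6 3.7 3.3
   vertex 2.2 0.4 3.4
  endloop
 endfacet
 facet normal 0.778 0.418 0.470
  outer loop
   vertex 2.7 1.4 2.2
   vertex 3.7 0.1 1.7
   vertex 1.7 3.6 1.9
  endloop
 endfacet
 facet normal 0.732 0.407 0.546
  outer loop
   vertex 2.7 1.4 2.2
   vertex 1.7 3.6 1.9
   vertex 0.6 3.7 3.3
  endloop
 endfacet
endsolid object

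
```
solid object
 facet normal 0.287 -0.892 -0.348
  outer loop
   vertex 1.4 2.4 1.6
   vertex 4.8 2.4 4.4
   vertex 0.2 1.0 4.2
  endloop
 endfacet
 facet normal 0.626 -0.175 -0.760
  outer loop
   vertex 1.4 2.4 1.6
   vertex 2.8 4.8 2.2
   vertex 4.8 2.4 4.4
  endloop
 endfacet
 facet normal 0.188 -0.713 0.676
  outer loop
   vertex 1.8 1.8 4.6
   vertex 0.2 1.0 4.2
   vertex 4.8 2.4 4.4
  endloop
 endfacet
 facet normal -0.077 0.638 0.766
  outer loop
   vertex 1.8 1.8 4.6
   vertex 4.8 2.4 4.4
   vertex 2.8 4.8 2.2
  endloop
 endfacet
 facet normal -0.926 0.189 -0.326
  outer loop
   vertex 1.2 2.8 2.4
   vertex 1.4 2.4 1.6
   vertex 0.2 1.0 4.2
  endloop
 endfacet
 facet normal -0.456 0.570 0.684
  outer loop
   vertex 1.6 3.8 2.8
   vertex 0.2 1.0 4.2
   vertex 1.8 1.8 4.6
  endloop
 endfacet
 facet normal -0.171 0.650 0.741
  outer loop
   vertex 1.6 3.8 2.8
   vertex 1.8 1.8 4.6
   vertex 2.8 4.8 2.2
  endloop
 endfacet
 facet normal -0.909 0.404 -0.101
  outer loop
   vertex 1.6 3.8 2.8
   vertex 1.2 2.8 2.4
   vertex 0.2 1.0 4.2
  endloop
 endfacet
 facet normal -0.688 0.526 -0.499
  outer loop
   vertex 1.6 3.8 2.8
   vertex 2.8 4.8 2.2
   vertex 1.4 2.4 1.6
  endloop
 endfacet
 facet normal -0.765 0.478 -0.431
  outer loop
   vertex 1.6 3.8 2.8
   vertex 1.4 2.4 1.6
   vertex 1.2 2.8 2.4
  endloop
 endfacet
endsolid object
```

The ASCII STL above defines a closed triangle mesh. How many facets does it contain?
10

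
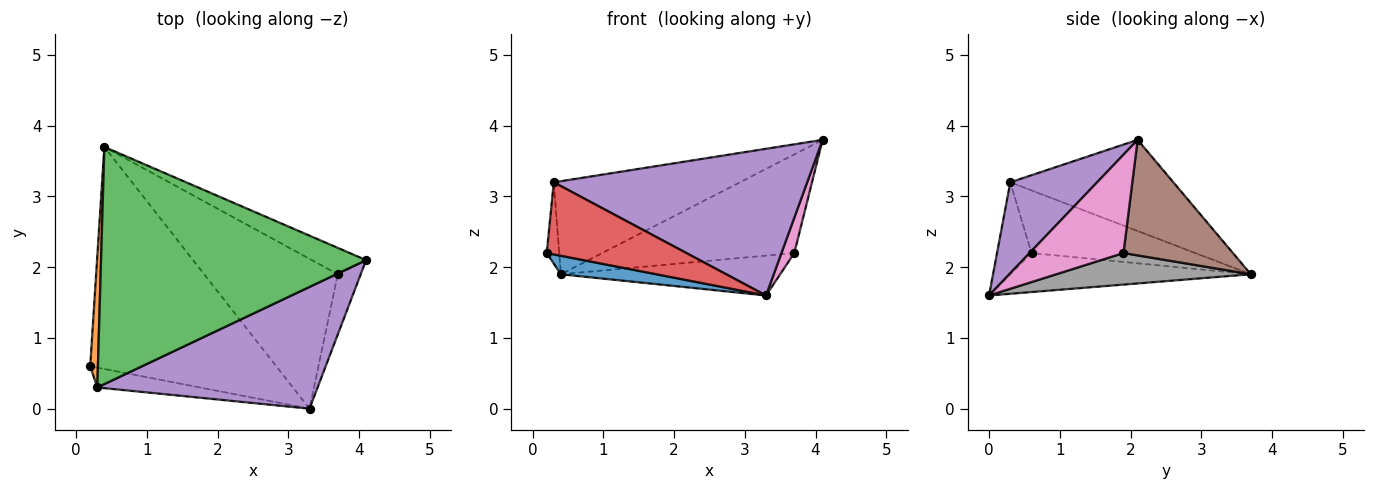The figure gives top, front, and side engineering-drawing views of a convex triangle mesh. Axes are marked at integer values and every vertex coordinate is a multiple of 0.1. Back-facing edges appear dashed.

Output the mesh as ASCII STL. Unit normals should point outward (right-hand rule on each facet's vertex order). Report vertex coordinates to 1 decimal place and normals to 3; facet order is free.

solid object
 facet normal -0.205 -0.081 -0.975
  outer loop
   vertex 3.3 0.0 1.6
   vertex 0.2 0.6 2.2
   vertex 0.4 3.7 1.9
  endloop
 endfacet
 facet normal -0.990 0.076 0.122
  outer loop
   vertex 0.3 0.3 3.2
   vertex 0.4 3.7 1.9
   vertex 0.2 0.6 2.2
  endloop
 endfacet
 facet normal -0.305 0.348 0.887
  outer loop
   vertex 0.3 0.3 3.2
   vertex 4.1 2.1 3.8
   vertex 0.4 3.7 1.9
  endloop
 endfacet
 facet normal -0.232 -0.938 -0.258
  outer loop
   vertex 0.3 0.3 3.2
   vertex 0.2 0.6 2.2
   vertex 3.3 0.0 1.6
  endloop
 endfacet
 facet normal 0.255 -0.744 0.618
  outer loop
   vertex 0.3 0.3 3.2
   vertex 3.3 0.0 1.6
   vertex 4.1 2.1 3.8
  endloop
 endfacet
 facet normal 0.482 0.846 -0.226
  outer loop
   vertex 3.7 1.9 2.2
   vertex 0.4 3.7 1.9
   vertex 4.1 2.1 3.8
  endloop
 endfacet
 facet normal 0.965 -0.132 -0.225
  outer loop
   vertex 3.7 1.9 2.2
   vertex 4.1 2.1 3.8
   vertex 3.3 0.0 1.6
  endloop
 endfacet
 facet normal 0.222 0.251 -0.942
  outer loop
   vertex 3.7 1.9 2.2
   vertex 3.3 0.0 1.6
   vertex 0.4 3.7 1.9
  endloop
 endfacet
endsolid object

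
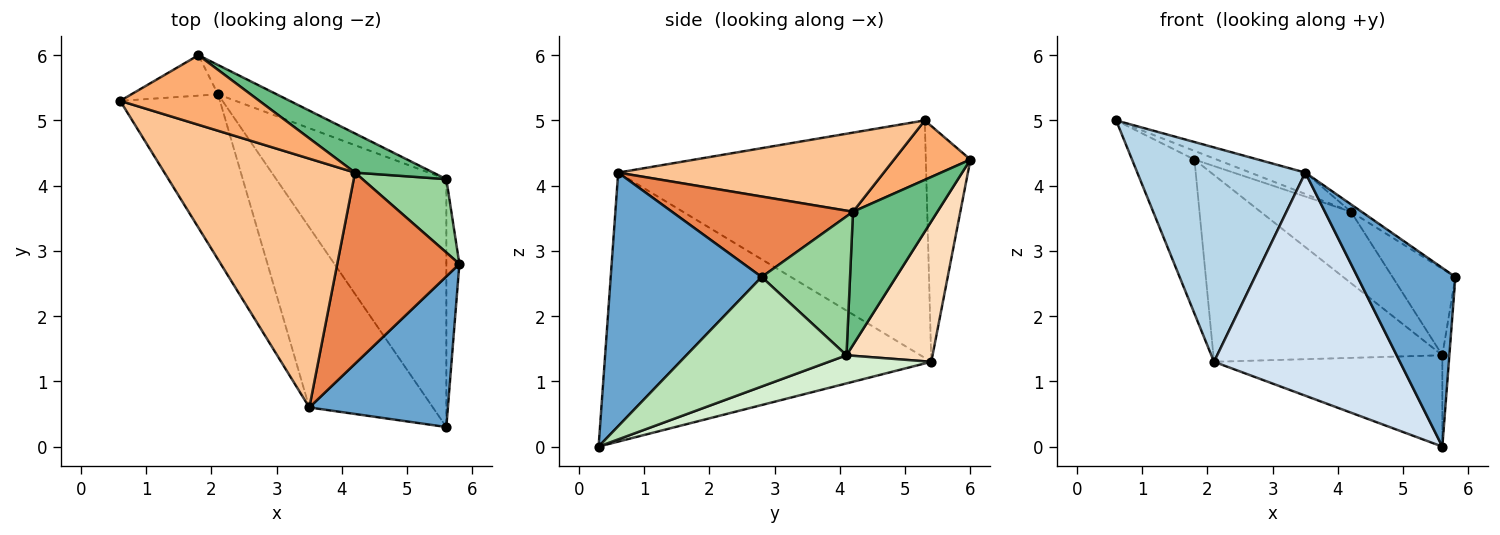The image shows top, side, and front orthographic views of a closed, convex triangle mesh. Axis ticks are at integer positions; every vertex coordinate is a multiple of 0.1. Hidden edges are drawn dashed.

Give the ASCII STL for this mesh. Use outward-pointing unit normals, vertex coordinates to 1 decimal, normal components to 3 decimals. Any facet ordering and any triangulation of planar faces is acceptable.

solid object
 facet normal 0.763 -0.494 0.417
  outer loop
   vertex 3.5 0.6 4.2
   vertex 5.6 0.3 0.0
   vertex 5.8 2.8 2.6
  endloop
 endfacet
 facet normal -0.569 0.796 -0.209
  outer loop
   vertex 2.1 5.4 1.3
   vertex 0.6 5.3 5.0
   vertex 1.8 6.0 4.4
  endloop
 endfacet
 facet normal -0.824 -0.449 -0.346
  outer loop
   vertex 2.1 5.4 1.3
   vertex 3.5 0.6 4.2
   vertex 0.6 5.3 5.0
  endloop
 endfacet
 facet normal -0.807 -0.459 -0.371
  outer loop
   vertex 2.1 5.4 1.3
   vertex 5.6 0.3 0.0
   vertex 3.5 0.6 4.2
  endloop
 endfacet
 facet normal 0.550 0.032 0.835
  outer loop
   vertex 4.2 4.2 3.6
   vertex 3.5 0.6 4.2
   vertex 5.8 2.8 2.6
  endloop
 endfacet
 facet normal 0.390 0.114 0.914
  outer loop
   vertex 4.2 4.2 3.6
   vertex 1.8 6.0 4.4
   vertex 0.6 5.3 5.0
  endloop
 endfacet
 facet normal 0.382 0.079 0.921
  outer loop
   vertex 4.2 4.2 3.6
   vertex 0.6 5.3 5.0
   vertex 3.5 0.6 4.2
  endloop
 endfacet
 facet normal 0.348 0.926 -0.146
  outer loop
   vertex 5.6 4.1 1.4
   vertex 2.1 5.4 1.3
   vertex 1.8 6.0 4.4
  endloop
 endfacet
 facet normal 0.633 0.679 0.372
  outer loop
   vertex 5.6 4.1 1.4
   vertex 1.8 6.0 4.4
   vertex 4.2 4.2 3.6
  endloop
 endfacet
 facet normal 0.731 0.520 0.442
  outer loop
   vertex 5.6 4.1 1.4
   vertex 4.2 4.2 3.6
   vertex 5.8 2.8 2.6
  endloop
 endfacet
 facet normal 0.992 0.044 -0.118
  outer loop
   vertex 5.6 4.1 1.4
   vertex 5.8 2.8 2.6
   vertex 5.6 0.3 0.0
  endloop
 endfacet
 facet normal 0.153 0.342 -0.927
  outer loop
   vertex 5.6 4.1 1.4
   vertex 5.6 0.3 0.0
   vertex 2.1 5.4 1.3
  endloop
 endfacet
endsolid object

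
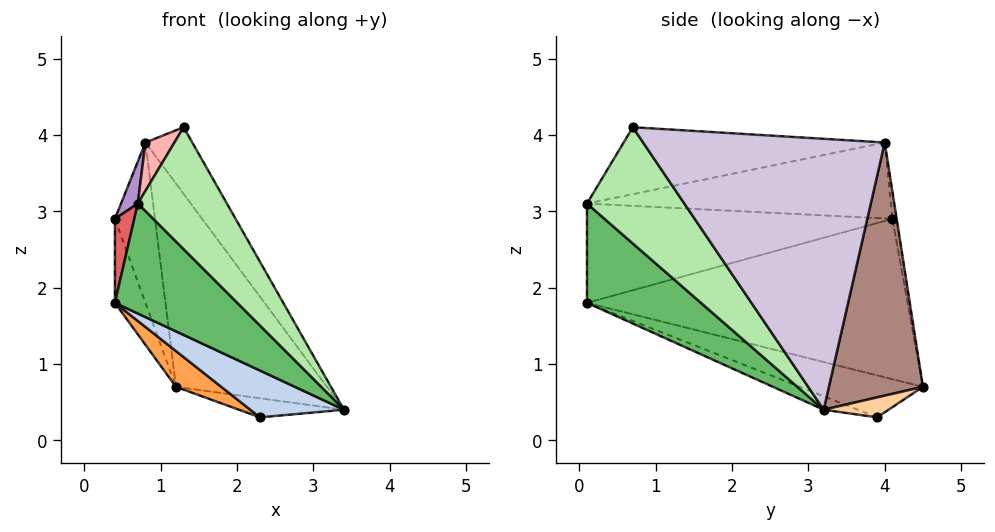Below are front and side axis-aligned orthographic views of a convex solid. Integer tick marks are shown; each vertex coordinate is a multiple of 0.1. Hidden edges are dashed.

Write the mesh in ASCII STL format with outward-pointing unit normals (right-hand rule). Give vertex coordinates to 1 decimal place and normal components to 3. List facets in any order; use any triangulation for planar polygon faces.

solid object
 facet normal -0.941 0.090 -0.326
  outer loop
   vertex 0.4 4.1 2.9
   vertex 1.2 4.5 0.7
   vertex 0.4 0.1 1.8
  endloop
 endfacet
 facet normal -0.115 -0.315 -0.942
  outer loop
   vertex 2.3 3.9 0.3
   vertex 3.4 3.2 0.4
   vertex 0.4 0.1 1.8
  endloop
 endfacet
 facet normal -0.409 -0.151 -0.900
  outer loop
   vertex 2.3 3.9 0.3
   vertex 0.4 0.1 1.8
   vertex 1.2 4.5 0.7
  endloop
 endfacet
 facet normal 0.518 0.839 0.168
  outer loop
   vertex 2.3 3.9 0.3
   vertex 1.2 4.5 0.7
   vertex 3.4 3.2 0.4
  endloop
 endfacet
 facet normal 0.674 -0.722 -0.156
  outer loop
   vertex 0.7 0.1 3.1
   vertex 0.4 0.1 1.8
   vertex 3.4 3.2 0.4
  endloop
 endfacet
 facet normal 0.737 -0.675 -0.037
  outer loop
   vertex 0.7 0.1 3.1
   vertex 3.4 3.2 0.4
   vertex 1.3 0.7 4.1
  endloop
 endfacet
 facet normal -0.973 -0.062 0.224
  outer loop
   vertex 0.7 0.1 3.1
   vertex 0.4 4.1 2.9
   vertex 0.4 0.1 1.8
  endloop
 endfacet
 facet normal -0.829 -0.092 0.552
  outer loop
   vertex 0.8 4.0 3.9
   vertex 0.7 0.1 3.1
   vertex 1.3 0.7 4.1
  endloop
 endfacet
 facet normal -0.929 -0.051 0.366
  outer loop
   vertex 0.8 4.0 3.9
   vertex 0.4 4.1 2.9
   vertex 0.7 0.1 3.1
  endloop
 endfacet
 facet normal 0.810 0.157 0.566
  outer loop
   vertex 0.8 4.0 3.9
   vertex 1.3 0.7 4.1
   vertex 3.4 3.2 0.4
  endloop
 endfacet
 facet normal 0.519 0.833 0.195
  outer loop
   vertex 0.8 4.0 3.9
   vertex 3.4 3.2 0.4
   vertex 1.2 4.5 0.7
  endloop
 endfacet
 facet normal -0.105 0.984 0.141
  outer loop
   vertex 0.8 4.0 3.9
   vertex 1.2 4.5 0.7
   vertex 0.4 4.1 2.9
  endloop
 endfacet
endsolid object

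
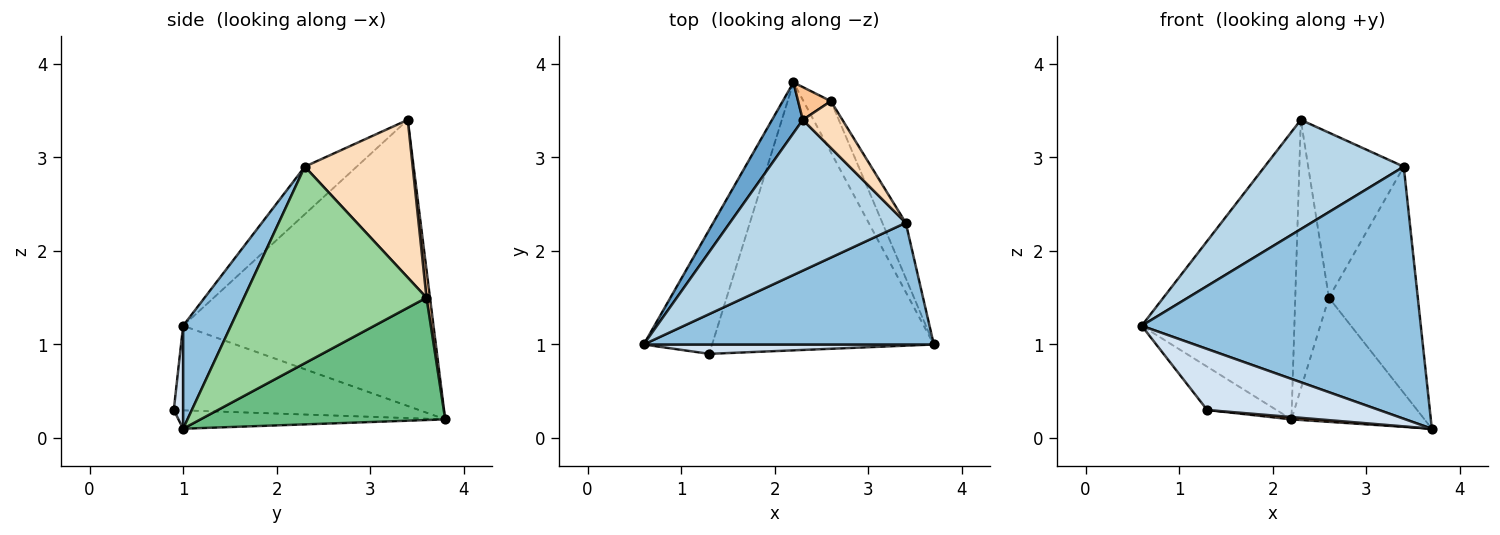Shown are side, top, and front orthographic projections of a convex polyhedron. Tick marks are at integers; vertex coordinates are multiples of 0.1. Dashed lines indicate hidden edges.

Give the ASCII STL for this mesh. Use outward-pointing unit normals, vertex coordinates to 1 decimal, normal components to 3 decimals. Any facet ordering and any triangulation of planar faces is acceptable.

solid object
 facet normal -0.850 0.518 0.091
  outer loop
   vertex 2.3 3.4 3.4
   vertex 2.2 3.8 0.2
   vertex 0.6 1.0 1.2
  endloop
 endfacet
 facet normal 0.152 -0.890 0.430
  outer loop
   vertex 3.4 2.3 2.9
   vertex 0.6 1.0 1.2
   vertex 3.7 1.0 0.1
  endloop
 endfacet
 facet normal -0.214 -0.573 0.791
  outer loop
   vertex 3.4 2.3 2.9
   vertex 2.3 3.4 3.4
   vertex 0.6 1.0 1.2
  endloop
 endfacet
 facet normal 0.054 -0.987 0.151
  outer loop
   vertex 1.3 0.9 0.3
   vertex 3.7 1.0 0.1
   vertex 0.6 1.0 1.2
  endloop
 endfacet
 facet normal -0.759 0.214 -0.614
  outer loop
   vertex 1.3 0.9 0.3
   vertex 0.6 1.0 1.2
   vertex 2.2 3.8 0.2
  endloop
 endfacet
 facet normal -0.083 -0.009 -0.997
  outer loop
   vertex 1.3 0.9 0.3
   vertex 2.2 3.8 0.2
   vertex 3.7 1.0 0.1
  endloop
 endfacet
 facet normal 0.103 0.987 0.120
  outer loop
   vertex 2.6 3.6 1.5
   vertex 2.2 3.8 0.2
   vertex 2.3 3.4 3.4
  endloop
 endfacet
 facet normal 0.736 0.652 0.185
  outer loop
   vertex 2.6 3.6 1.5
   vertex 2.3 3.4 3.4
   vertex 3.4 2.3 2.9
  endloop
 endfacet
 facet normal 0.862 0.469 -0.193
  outer loop
   vertex 2.6 3.6 1.5
   vertex 3.7 1.0 0.1
   vertex 2.2 3.8 0.2
  endloop
 endfacet
 facet normal 0.894 0.435 -0.106
  outer loop
   vertex 2.6 3.6 1.5
   vertex 3.4 2.3 2.9
   vertex 3.7 1.0 0.1
  endloop
 endfacet
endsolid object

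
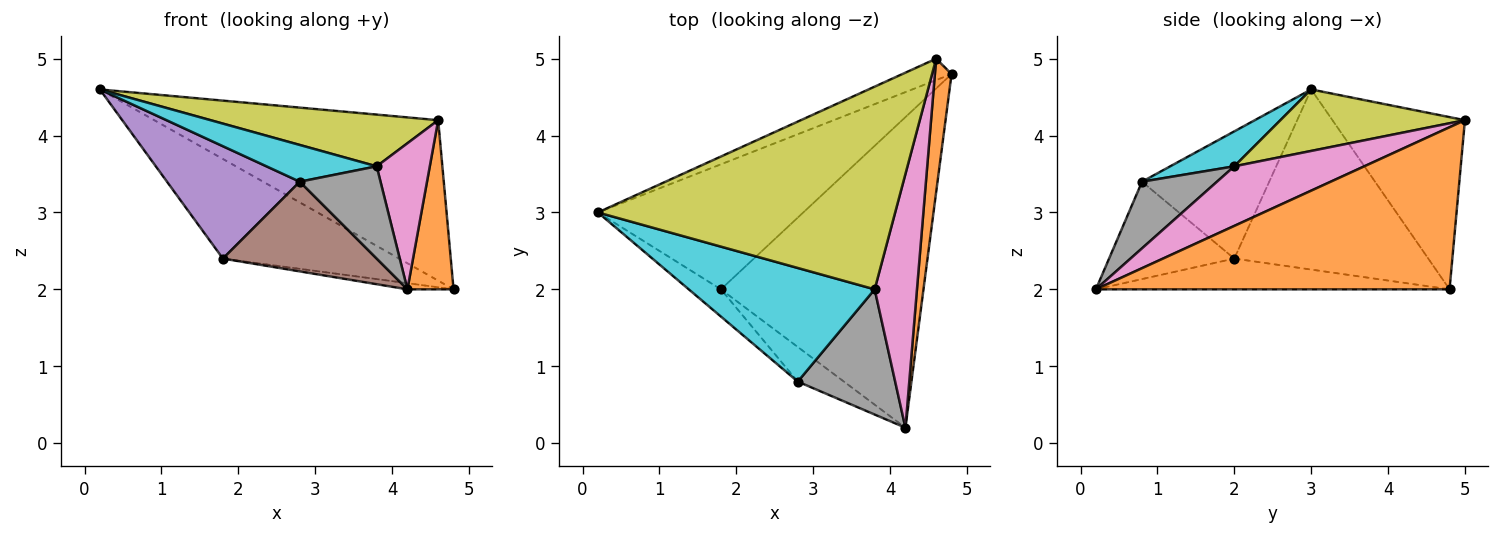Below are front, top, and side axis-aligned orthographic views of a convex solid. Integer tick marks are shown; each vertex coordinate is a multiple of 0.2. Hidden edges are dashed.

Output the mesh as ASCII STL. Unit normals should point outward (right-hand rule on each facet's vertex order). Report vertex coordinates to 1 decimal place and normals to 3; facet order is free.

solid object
 facet normal -0.420 0.900 -0.120
  outer loop
   vertex 4.6 5.0 4.2
   vertex 4.8 4.8 2.0
   vertex 0.2 3.0 4.6
  endloop
 endfacet
 facet normal 0.986 -0.129 0.101
  outer loop
   vertex 4.6 5.0 4.2
   vertex 4.2 0.2 2.0
   vertex 4.8 4.8 2.0
  endloop
 endfacet
 facet normal -0.566 0.514 -0.645
  outer loop
   vertex 1.8 2.0 2.4
   vertex 0.2 3.0 4.6
   vertex 4.8 4.8 2.0
  endloop
 endfacet
 facet normal -0.150 0.020 -0.988
  outer loop
   vertex 1.8 2.0 2.4
   vertex 4.8 4.8 2.0
   vertex 4.2 0.2 2.0
  endloop
 endfacet
 facet normal -0.681 -0.711 -0.172
  outer loop
   vertex 2.8 0.8 3.4
   vertex 0.2 3.0 4.6
   vertex 1.8 2.0 2.4
  endloop
 endfacet
 facet normal -0.605 -0.743 -0.287
  outer loop
   vertex 2.8 0.8 3.4
   vertex 1.8 2.0 2.4
   vertex 4.2 0.2 2.0
  endloop
 endfacet
 facet normal 0.774 -0.316 0.549
  outer loop
   vertex 3.8 2.0 3.6
   vertex 4.2 0.2 2.0
   vertex 4.6 5.0 4.2
  endloop
 endfacet
 facet normal 0.482 -0.520 0.705
  outer loop
   vertex 3.8 2.0 3.6
   vertex 2.8 0.8 3.4
   vertex 4.2 0.2 2.0
  endloop
 endfacet
 facet normal 0.197 -0.242 0.950
  outer loop
   vertex 3.8 2.0 3.6
   vertex 4.6 5.0 4.2
   vertex 0.2 3.0 4.6
  endloop
 endfacet
 facet normal 0.176 -0.303 0.937
  outer loop
   vertex 3.8 2.0 3.6
   vertex 0.2 3.0 4.6
   vertex 2.8 0.8 3.4
  endloop
 endfacet
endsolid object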